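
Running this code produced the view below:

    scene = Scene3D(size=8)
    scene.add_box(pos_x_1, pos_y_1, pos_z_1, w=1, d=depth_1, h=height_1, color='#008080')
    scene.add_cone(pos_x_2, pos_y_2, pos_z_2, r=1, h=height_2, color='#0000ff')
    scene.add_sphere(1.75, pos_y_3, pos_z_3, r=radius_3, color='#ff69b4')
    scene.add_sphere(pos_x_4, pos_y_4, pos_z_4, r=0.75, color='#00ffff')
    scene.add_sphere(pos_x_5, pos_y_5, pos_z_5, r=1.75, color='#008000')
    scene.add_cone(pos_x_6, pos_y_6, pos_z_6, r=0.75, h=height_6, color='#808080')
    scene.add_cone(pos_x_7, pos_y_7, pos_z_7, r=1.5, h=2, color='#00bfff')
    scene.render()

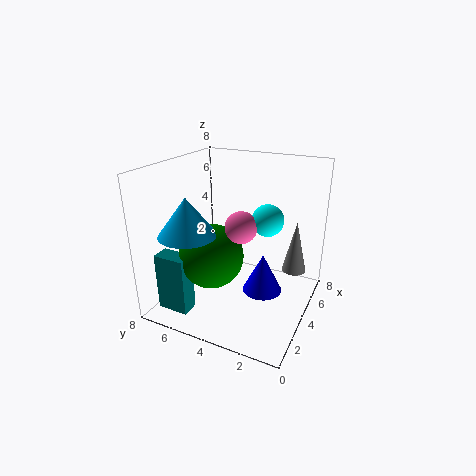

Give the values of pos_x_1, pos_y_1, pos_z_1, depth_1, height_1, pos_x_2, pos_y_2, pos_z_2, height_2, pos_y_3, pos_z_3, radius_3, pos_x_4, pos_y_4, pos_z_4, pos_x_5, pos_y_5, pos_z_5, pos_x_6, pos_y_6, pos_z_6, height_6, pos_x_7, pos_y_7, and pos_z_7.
pos_x_1 = 1; pos_y_1 = 5.75; pos_z_1 = 0.25; depth_1 = 1.75; height_1 = 3.25; pos_x_2 = 2.75; pos_y_2 = 2; pos_z_2 = 2; height_2 = 2; pos_y_3 = 2.75; pos_z_3 = 5.75; radius_3 = 0.75; pos_x_4 = 2.5; pos_y_4 = 1.75; pos_z_4 = 6; pos_x_5 = 2.75; pos_y_5 = 5; pos_z_5 = 3.25; pos_x_6 = 7; pos_y_6 = 1.5; pos_z_6 = 1; height_6 = 3.25; pos_x_7 = 1.75; pos_y_7 = 5.75; pos_z_7 = 4.75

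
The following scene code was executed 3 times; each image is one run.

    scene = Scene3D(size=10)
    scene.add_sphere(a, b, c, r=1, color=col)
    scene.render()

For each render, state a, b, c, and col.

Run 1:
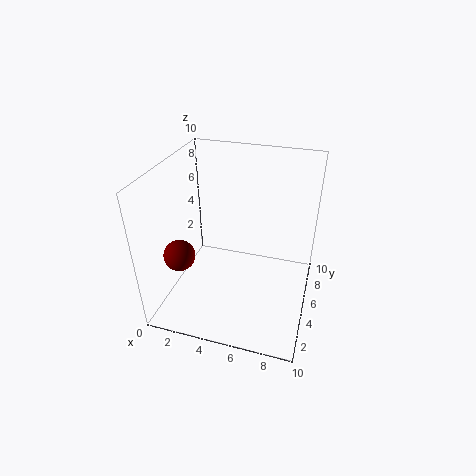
a = 2, b = 2, c = 5, col = 'maroon'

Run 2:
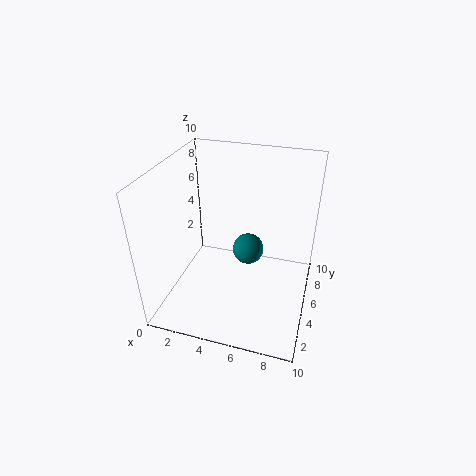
a = 6, b = 4, c = 5, col = 'teal'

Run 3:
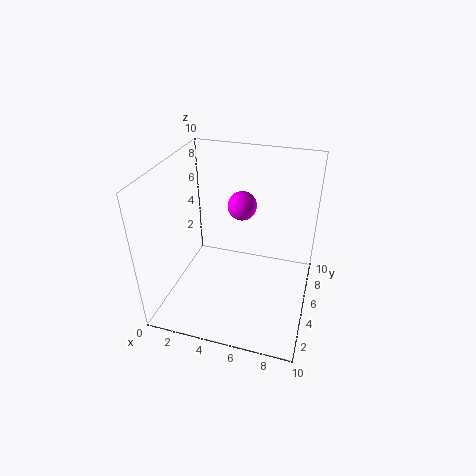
a = 5, b = 6, c = 7, col = 'magenta'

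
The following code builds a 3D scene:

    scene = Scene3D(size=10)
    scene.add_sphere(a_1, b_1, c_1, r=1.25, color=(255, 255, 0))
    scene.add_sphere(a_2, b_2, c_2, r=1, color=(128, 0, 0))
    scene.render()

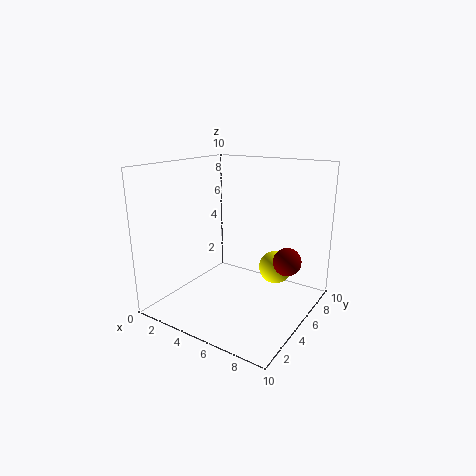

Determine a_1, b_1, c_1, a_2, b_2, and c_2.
a_1 = 6.5; b_1 = 8; c_1 = 2; a_2 = 8; b_2 = 6.75; c_2 = 3.25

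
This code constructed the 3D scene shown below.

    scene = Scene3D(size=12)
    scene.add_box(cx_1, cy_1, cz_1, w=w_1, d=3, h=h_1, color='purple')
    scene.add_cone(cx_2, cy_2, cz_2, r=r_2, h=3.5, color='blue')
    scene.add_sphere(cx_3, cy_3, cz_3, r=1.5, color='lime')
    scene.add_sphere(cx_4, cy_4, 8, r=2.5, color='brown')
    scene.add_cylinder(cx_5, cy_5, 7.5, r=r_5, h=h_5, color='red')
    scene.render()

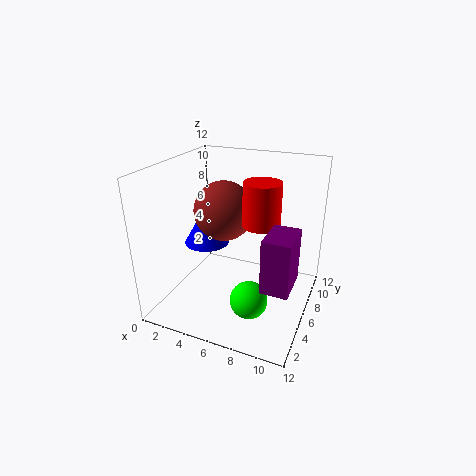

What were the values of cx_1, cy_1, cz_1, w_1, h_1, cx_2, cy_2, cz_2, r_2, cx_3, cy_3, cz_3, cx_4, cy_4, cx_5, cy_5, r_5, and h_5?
cx_1 = 9.5, cy_1 = 1.5, cz_1 = 4.5, w_1 = 2, h_1 = 4, cx_2 = 2.5, cy_2 = 7, cz_2 = 4.5, r_2 = 2, cx_3 = 8, cy_3 = 3.5, cz_3 = 2, cx_4 = 4.5, cy_4 = 6.5, cx_5 = 8, cy_5 = 6, r_5 = 1.5, h_5 = 3.5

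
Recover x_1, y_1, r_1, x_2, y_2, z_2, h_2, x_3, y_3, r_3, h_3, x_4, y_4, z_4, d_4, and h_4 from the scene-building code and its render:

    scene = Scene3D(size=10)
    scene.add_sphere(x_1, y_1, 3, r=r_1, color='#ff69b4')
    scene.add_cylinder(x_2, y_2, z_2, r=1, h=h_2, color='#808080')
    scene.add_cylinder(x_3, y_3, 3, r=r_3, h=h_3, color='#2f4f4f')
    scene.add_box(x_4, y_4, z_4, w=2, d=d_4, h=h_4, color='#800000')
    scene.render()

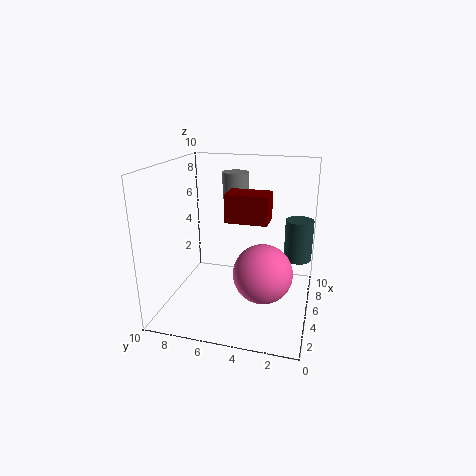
x_1 = 4, y_1 = 3, r_1 = 2, x_2 = 8, y_2 = 6, z_2 = 7, h_2 = 2, x_3 = 7, y_3 = 1, r_3 = 1, h_3 = 3, x_4 = 5, y_4 = 3, z_4 = 6, d_4 = 3, h_4 = 2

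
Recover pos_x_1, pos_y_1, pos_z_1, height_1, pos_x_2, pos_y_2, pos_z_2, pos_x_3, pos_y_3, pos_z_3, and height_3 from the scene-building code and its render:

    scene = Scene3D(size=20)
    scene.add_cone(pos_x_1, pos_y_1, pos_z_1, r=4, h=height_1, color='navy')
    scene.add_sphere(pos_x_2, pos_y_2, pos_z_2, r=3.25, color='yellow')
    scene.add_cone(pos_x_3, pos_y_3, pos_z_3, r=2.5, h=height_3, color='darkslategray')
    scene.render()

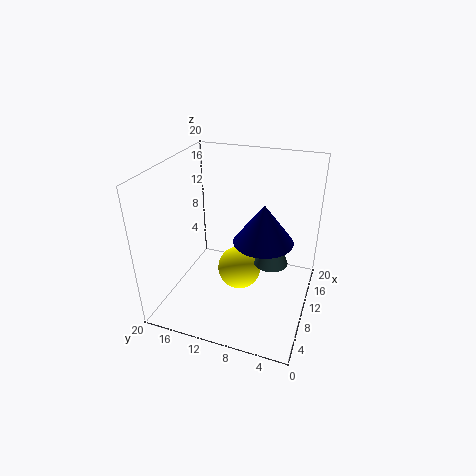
pos_x_1 = 9.5
pos_y_1 = 6.25
pos_z_1 = 10.5
height_1 = 5.25
pos_x_2 = 12
pos_y_2 = 10.5
pos_z_2 = 3.5
pos_x_3 = 12.5
pos_y_3 = 5.75
pos_z_3 = 5.25
height_3 = 6.5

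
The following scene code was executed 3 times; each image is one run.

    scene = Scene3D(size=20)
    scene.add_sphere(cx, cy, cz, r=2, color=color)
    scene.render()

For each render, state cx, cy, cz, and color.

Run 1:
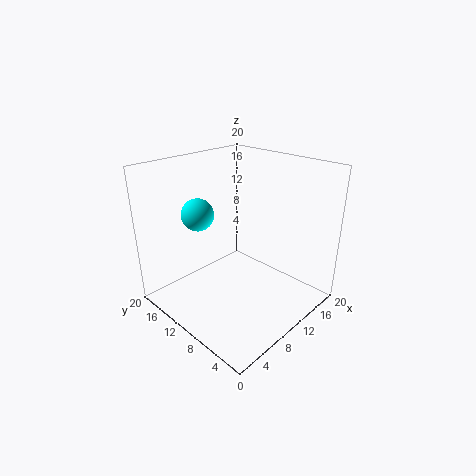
cx = 4; cy = 11; cz = 15; color = 'cyan'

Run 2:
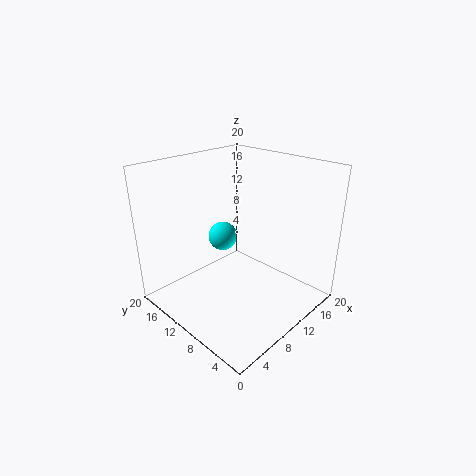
cx = 9; cy = 12; cz = 10; color = 'cyan'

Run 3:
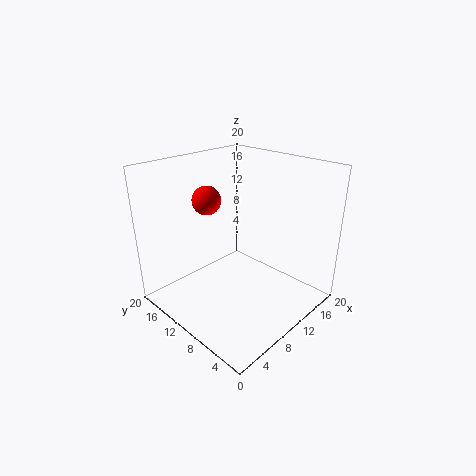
cx = 8; cy = 14; cz = 15; color = 'red'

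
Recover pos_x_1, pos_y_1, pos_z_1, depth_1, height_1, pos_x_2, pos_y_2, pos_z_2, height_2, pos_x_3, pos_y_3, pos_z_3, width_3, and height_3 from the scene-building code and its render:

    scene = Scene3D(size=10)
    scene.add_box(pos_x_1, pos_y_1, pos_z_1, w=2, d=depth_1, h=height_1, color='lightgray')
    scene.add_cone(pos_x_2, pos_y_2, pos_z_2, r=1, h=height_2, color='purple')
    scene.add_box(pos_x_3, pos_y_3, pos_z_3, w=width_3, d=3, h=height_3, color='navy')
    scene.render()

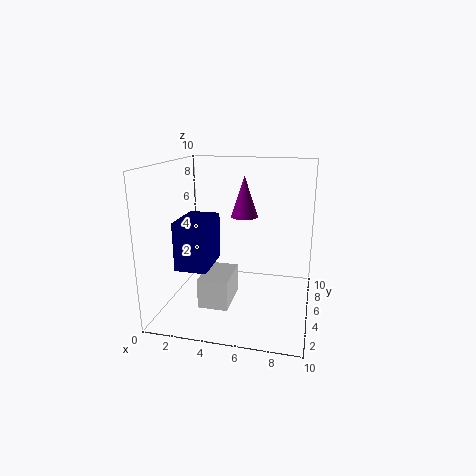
pos_x_1 = 3; pos_y_1 = 2; pos_z_1 = 1; depth_1 = 3; height_1 = 2; pos_x_2 = 5; pos_y_2 = 7; pos_z_2 = 6; height_2 = 3; pos_x_3 = 2; pos_y_3 = 1; pos_z_3 = 4; width_3 = 2; height_3 = 3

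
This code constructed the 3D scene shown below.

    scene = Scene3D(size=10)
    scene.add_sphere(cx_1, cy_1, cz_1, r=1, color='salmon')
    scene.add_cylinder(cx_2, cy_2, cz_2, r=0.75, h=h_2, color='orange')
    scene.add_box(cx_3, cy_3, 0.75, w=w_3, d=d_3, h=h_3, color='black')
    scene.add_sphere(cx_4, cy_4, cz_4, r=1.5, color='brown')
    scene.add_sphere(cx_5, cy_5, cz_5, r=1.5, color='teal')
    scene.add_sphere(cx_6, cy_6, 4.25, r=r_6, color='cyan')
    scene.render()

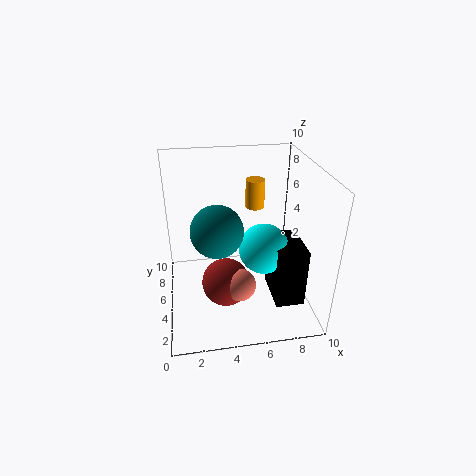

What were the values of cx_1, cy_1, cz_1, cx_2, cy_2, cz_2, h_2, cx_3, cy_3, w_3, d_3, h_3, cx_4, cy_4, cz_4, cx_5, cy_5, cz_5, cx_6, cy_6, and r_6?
cx_1 = 4.5
cy_1 = 1.5
cz_1 = 3.75
cx_2 = 7
cy_2 = 8.75
cz_2 = 5.5
h_2 = 2.25
cx_3 = 7.25
cy_3 = 2.25
w_3 = 2
d_3 = 3.25
h_3 = 4.25
cx_4 = 3.75
cy_4 = 2.25
cz_4 = 3.5
cx_5 = 3.25
cy_5 = 1.75
cz_5 = 7.5
cx_6 = 6.75
cy_6 = 4.5
r_6 = 1.75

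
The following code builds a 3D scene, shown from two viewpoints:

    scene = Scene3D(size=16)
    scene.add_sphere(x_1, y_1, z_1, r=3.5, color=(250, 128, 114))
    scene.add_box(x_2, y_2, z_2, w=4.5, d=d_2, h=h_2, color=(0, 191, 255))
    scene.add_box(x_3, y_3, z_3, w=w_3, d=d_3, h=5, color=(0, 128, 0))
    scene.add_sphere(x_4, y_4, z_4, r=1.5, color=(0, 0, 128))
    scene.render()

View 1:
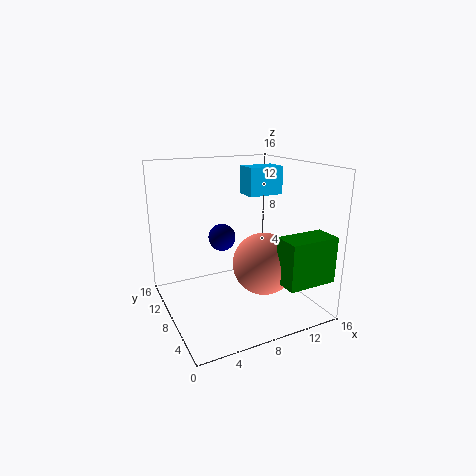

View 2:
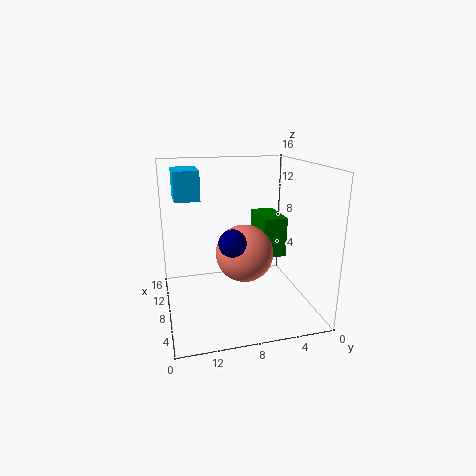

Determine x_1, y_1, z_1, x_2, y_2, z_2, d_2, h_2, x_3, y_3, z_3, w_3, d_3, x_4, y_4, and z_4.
x_1 = 10.5; y_1 = 6.5; z_1 = 5; x_2 = 11.5; y_2 = 11.5; z_2 = 11.5; d_2 = 3; h_2 = 3.5; x_3 = 10.5; y_3 = 1; z_3 = 4; w_3 = 5.5; d_3 = 3; x_4 = 6.5; y_4 = 9; z_4 = 8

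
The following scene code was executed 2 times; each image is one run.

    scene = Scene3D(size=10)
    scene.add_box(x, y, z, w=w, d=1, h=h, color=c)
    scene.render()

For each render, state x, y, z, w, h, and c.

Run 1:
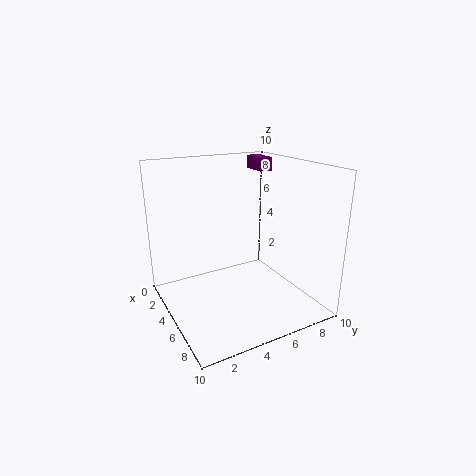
x = 1, y = 8, z = 9, w = 2, h = 1, c = 'purple'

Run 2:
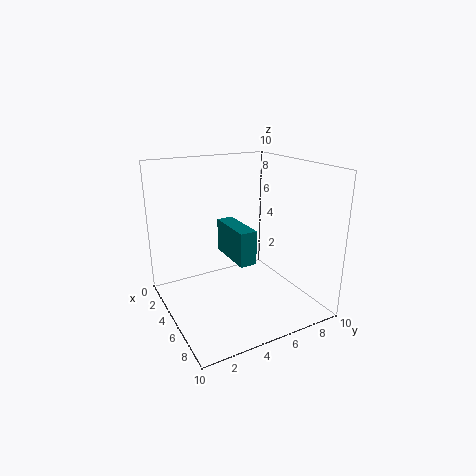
x = 6, y = 3, z = 5, w = 3, h = 2, c = 'teal'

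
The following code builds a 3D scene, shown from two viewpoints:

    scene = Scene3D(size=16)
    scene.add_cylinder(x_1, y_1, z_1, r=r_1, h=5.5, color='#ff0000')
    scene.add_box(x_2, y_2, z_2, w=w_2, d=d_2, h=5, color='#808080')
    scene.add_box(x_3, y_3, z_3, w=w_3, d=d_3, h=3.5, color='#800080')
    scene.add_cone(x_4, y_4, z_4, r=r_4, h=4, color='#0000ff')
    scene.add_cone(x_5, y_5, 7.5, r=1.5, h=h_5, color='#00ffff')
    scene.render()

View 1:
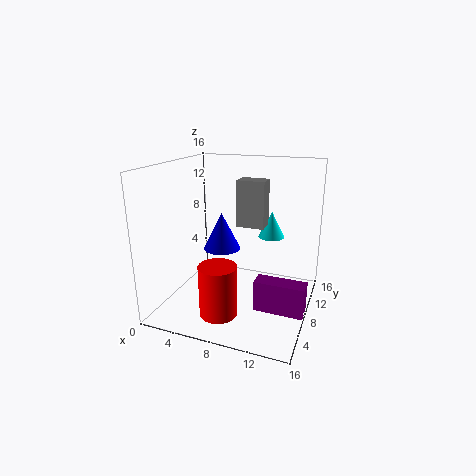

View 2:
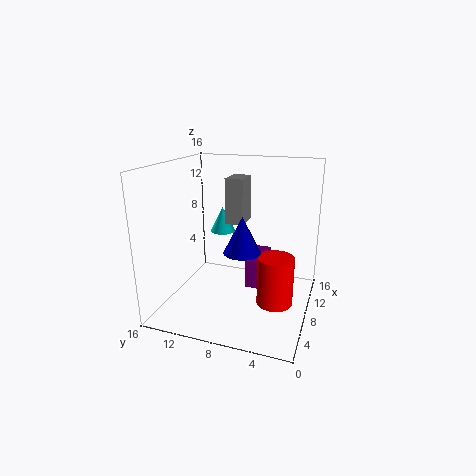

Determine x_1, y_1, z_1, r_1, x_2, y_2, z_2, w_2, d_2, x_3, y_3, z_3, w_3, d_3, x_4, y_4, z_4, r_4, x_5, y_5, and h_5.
x_1 = 7.5, y_1 = 3.5, z_1 = 1, r_1 = 2, x_2 = 8, y_2 = 7.5, z_2 = 9.5, w_2 = 3, d_2 = 2, x_3 = 10.5, y_3 = 6, z_3 = 0.5, w_3 = 5.5, d_3 = 2, x_4 = 6.5, y_4 = 7, z_4 = 7, r_4 = 2, x_5 = 11, y_5 = 11, h_5 = 3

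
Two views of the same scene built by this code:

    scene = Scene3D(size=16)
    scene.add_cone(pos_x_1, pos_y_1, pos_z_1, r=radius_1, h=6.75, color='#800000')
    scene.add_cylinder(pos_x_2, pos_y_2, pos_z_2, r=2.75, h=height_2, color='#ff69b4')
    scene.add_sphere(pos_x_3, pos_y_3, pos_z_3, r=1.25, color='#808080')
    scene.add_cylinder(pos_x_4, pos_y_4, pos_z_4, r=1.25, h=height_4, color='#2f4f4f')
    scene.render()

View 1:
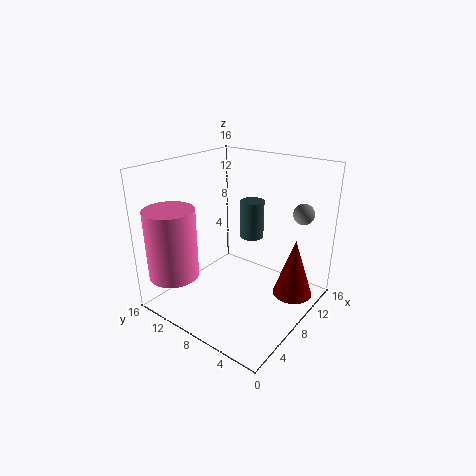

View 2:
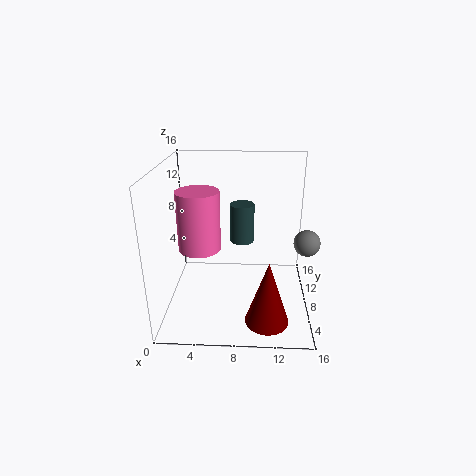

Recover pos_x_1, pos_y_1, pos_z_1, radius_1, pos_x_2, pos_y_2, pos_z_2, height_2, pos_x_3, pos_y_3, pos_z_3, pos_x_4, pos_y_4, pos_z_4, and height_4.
pos_x_1 = 11.25; pos_y_1 = 2.5; pos_z_1 = 1.25; radius_1 = 2.25; pos_x_2 = 2.75; pos_y_2 = 13; pos_z_2 = 4; height_2 = 7.75; pos_x_3 = 14.75; pos_y_3 = 3.5; pos_z_3 = 9.75; pos_x_4 = 8.5; pos_y_4 = 6.5; pos_z_4 = 8.5; height_4 = 4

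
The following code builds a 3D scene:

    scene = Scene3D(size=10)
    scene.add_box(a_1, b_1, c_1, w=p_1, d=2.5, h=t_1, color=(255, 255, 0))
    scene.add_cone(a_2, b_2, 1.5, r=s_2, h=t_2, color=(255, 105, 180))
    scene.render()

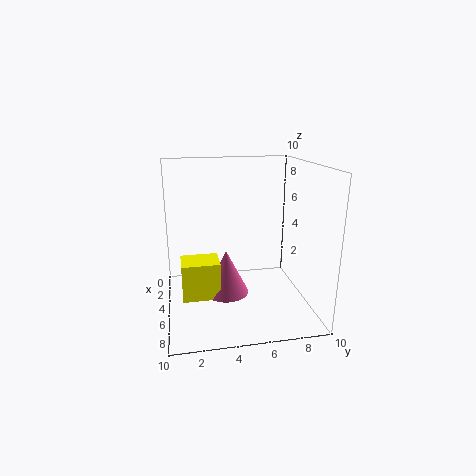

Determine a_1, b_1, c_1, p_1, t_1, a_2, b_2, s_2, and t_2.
a_1 = 5; b_1 = 1; c_1 = 1.5; p_1 = 2; t_1 = 2.5; a_2 = 6; b_2 = 4; s_2 = 1.5; t_2 = 3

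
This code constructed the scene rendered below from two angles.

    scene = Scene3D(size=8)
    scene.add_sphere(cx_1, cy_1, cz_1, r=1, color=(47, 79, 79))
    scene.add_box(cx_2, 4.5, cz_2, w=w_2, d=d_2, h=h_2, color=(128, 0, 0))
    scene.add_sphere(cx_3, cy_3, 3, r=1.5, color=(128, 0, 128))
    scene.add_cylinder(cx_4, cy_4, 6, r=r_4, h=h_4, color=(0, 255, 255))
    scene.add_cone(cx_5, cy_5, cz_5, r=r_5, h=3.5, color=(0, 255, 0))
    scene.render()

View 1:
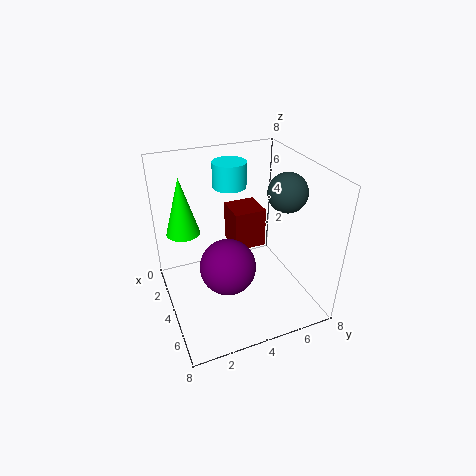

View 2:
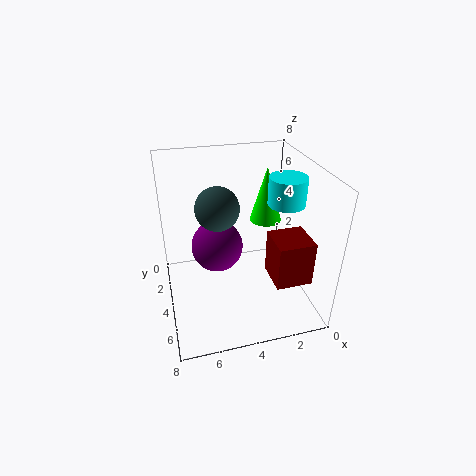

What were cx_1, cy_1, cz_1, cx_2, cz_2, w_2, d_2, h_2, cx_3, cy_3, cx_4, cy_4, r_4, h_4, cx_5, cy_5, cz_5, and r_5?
cx_1 = 5.5, cy_1 = 6, cz_1 = 7, cx_2 = 0.5, cz_2 = 2, w_2 = 2, d_2 = 2, h_2 = 2.5, cx_3 = 5, cy_3 = 3, cx_4 = 1.5, cy_4 = 4.5, r_4 = 1, h_4 = 1.5, cx_5 = 1.5, cy_5 = 1.5, cz_5 = 3.5, r_5 = 1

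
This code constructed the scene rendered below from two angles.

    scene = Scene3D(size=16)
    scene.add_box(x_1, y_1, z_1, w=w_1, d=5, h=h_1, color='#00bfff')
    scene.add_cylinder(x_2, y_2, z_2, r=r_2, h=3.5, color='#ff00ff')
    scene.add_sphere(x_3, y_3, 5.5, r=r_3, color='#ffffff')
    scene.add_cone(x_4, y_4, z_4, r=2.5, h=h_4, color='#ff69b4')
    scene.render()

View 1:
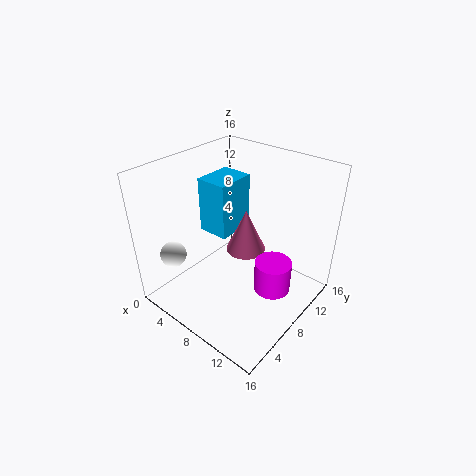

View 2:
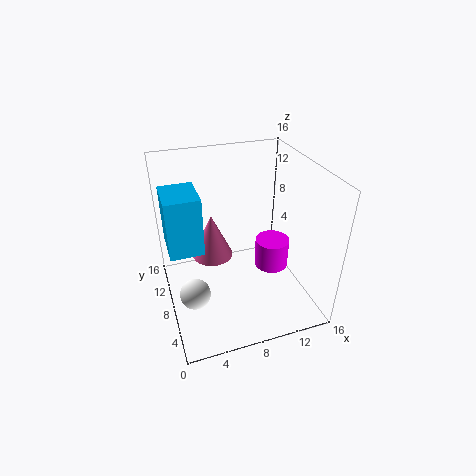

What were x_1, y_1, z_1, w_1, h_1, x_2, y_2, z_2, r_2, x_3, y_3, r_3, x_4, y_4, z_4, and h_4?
x_1 = 0.5
y_1 = 9.5
z_1 = 5.5
w_1 = 4
h_1 = 7
x_2 = 12.5
y_2 = 8.5
z_2 = 3
r_2 = 2
x_3 = 2
y_3 = 3.5
r_3 = 1.5
x_4 = 6
y_4 = 12
z_4 = 3.5
h_4 = 5.5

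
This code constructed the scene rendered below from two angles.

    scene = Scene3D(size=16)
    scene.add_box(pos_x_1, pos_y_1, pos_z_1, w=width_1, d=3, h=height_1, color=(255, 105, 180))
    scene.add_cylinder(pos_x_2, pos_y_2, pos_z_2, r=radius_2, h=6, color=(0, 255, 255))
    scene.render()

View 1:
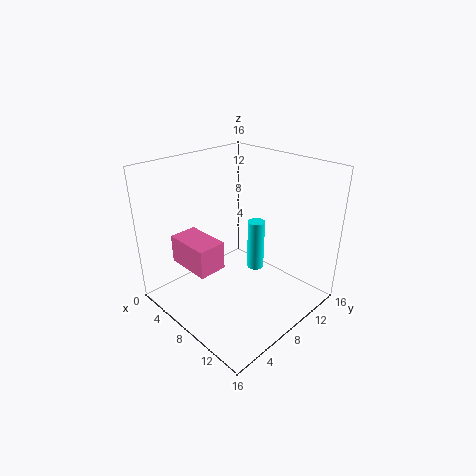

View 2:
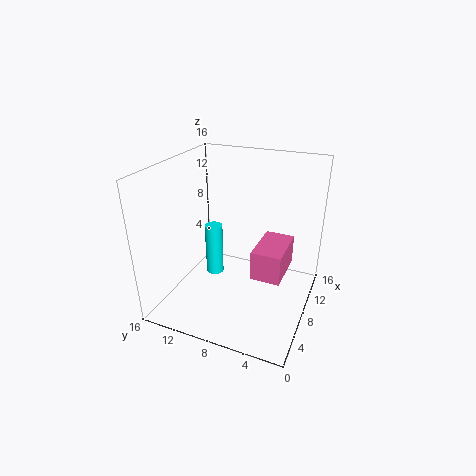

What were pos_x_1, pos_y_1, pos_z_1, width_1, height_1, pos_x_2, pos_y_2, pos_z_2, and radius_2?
pos_x_1 = 4; pos_y_1 = 2; pos_z_1 = 6; width_1 = 5; height_1 = 3; pos_x_2 = 8; pos_y_2 = 11; pos_z_2 = 3; radius_2 = 1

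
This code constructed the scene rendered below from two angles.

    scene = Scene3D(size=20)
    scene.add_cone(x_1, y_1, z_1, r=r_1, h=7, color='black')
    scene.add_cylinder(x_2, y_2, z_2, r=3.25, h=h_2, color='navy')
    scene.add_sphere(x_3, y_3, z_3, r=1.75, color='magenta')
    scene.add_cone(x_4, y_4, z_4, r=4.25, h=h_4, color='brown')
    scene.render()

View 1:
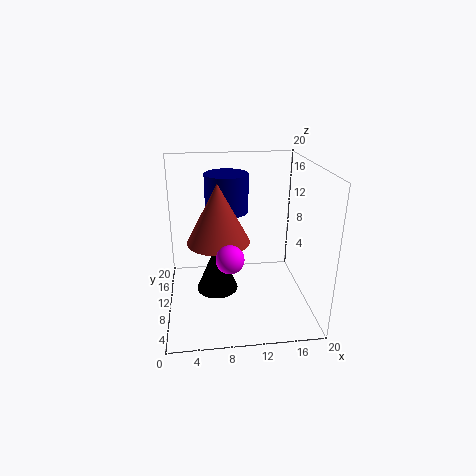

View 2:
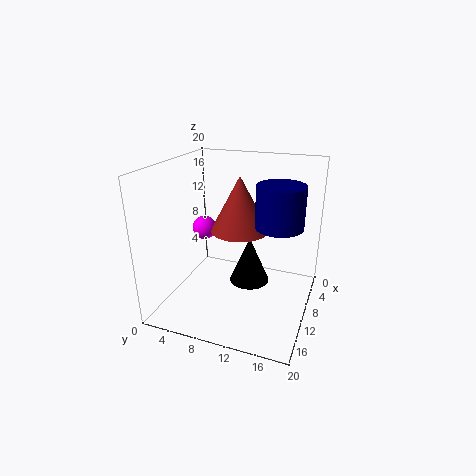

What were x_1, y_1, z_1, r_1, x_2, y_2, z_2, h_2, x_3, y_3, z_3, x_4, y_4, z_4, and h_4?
x_1 = 7, y_1 = 10.75, z_1 = 1.75, r_1 = 3, x_2 = 9, y_2 = 15.5, z_2 = 12, h_2 = 5.75, x_3 = 8.25, y_3 = 4, z_3 = 10, x_4 = 7.25, y_4 = 9.25, z_4 = 10, h_4 = 8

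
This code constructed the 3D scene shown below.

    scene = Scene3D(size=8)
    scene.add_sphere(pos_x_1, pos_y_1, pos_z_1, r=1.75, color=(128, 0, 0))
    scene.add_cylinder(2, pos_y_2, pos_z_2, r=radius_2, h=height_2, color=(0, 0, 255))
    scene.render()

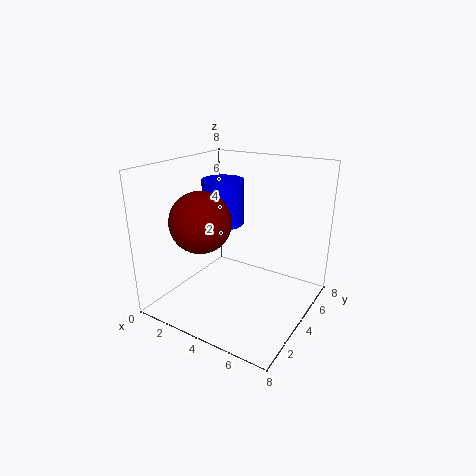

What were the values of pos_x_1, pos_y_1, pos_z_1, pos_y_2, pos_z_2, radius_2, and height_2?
pos_x_1 = 2
pos_y_1 = 3.25
pos_z_1 = 4.75
pos_y_2 = 5.5
pos_z_2 = 4
radius_2 = 1.25
height_2 = 2.75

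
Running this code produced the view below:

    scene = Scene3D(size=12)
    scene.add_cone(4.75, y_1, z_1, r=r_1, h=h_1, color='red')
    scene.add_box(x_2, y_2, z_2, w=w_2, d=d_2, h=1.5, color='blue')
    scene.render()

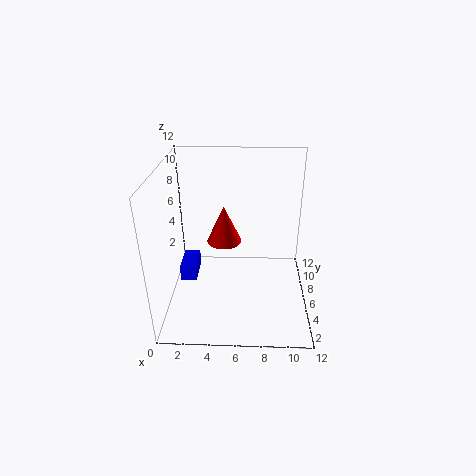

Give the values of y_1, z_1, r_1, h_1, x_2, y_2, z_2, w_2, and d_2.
y_1 = 7.25; z_1 = 5; r_1 = 1.5; h_1 = 3.25; x_2 = 0.5; y_2 = 7.25; z_2 = 0.5; w_2 = 1.5; d_2 = 3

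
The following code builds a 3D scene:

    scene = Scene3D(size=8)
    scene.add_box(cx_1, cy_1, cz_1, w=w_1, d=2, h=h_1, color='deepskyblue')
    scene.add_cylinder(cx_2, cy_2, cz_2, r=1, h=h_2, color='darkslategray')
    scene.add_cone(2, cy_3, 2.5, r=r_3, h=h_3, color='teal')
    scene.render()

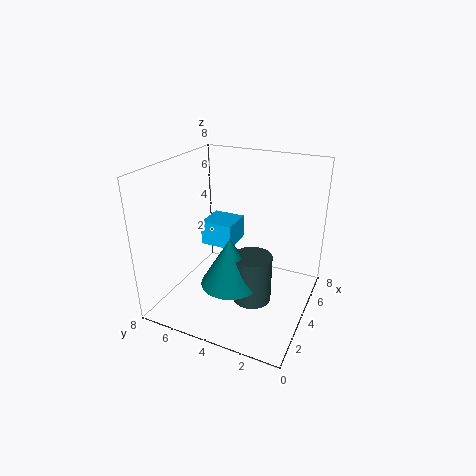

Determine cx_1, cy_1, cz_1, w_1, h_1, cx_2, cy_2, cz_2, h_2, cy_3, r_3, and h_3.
cx_1 = 5; cy_1 = 5; cz_1 = 2.5; w_1 = 2; h_1 = 1.5; cx_2 = 2.5; cy_2 = 2.5; cz_2 = 1.5; h_2 = 2.5; cy_3 = 3.5; r_3 = 1.5; h_3 = 2.5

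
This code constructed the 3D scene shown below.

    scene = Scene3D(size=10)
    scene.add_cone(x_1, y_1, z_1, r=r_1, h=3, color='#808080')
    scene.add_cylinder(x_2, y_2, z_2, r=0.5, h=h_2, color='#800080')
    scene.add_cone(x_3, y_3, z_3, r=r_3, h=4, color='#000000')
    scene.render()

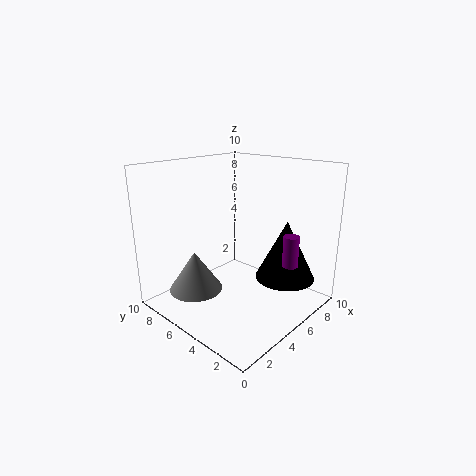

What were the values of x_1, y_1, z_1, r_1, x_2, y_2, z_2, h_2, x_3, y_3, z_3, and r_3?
x_1 = 3.5; y_1 = 8; z_1 = 0.5; r_1 = 2; x_2 = 5.5; y_2 = 1; z_2 = 4; h_2 = 2; x_3 = 6.5; y_3 = 2; z_3 = 2.5; r_3 = 2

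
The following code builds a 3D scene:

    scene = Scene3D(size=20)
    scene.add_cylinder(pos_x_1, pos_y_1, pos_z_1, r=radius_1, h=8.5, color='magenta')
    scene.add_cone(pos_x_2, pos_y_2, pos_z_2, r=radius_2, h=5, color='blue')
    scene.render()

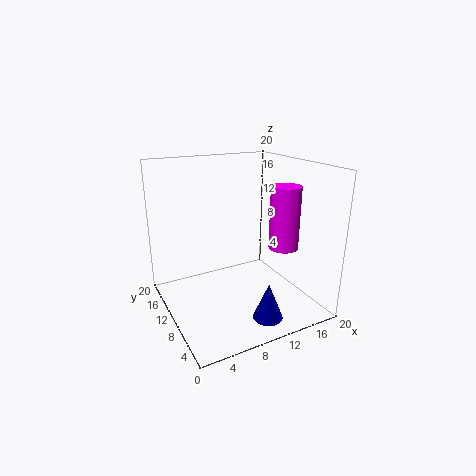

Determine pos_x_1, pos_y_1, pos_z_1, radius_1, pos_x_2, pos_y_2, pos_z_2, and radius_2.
pos_x_1 = 15
pos_y_1 = 6.25
pos_z_1 = 9
radius_1 = 2
pos_x_2 = 11.25
pos_y_2 = 3.75
pos_z_2 = 0.5
radius_2 = 2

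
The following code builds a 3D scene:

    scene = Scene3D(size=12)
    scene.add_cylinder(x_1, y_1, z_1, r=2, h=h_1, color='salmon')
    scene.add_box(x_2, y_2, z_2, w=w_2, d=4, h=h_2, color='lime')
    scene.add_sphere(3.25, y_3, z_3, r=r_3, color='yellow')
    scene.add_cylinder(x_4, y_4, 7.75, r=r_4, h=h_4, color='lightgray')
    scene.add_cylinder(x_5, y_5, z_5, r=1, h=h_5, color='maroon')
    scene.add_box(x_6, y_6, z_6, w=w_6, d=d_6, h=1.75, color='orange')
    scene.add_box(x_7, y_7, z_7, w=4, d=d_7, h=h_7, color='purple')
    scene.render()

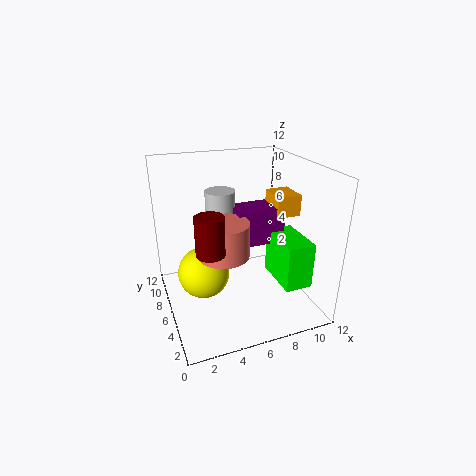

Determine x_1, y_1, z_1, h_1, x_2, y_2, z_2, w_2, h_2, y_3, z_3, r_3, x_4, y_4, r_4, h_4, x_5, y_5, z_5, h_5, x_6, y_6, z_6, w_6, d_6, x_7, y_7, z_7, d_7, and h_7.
x_1 = 4.25
y_1 = 4.5
z_1 = 5.5
h_1 = 2.75
x_2 = 8.5
y_2 = 1.75
z_2 = 2.75
w_2 = 2.25
h_2 = 3.75
y_3 = 7.25
z_3 = 2.5
r_3 = 2.25
x_4 = 5
y_4 = 7.5
r_4 = 1.25
h_4 = 2
x_5 = 2.5
y_5 = 2
z_5 = 7.25
h_5 = 2.75
x_6 = 9
y_6 = 4.75
z_6 = 7.75
w_6 = 2
d_6 = 2.5
x_7 = 5.75
y_7 = 5
z_7 = 5.5
d_7 = 2.5
h_7 = 3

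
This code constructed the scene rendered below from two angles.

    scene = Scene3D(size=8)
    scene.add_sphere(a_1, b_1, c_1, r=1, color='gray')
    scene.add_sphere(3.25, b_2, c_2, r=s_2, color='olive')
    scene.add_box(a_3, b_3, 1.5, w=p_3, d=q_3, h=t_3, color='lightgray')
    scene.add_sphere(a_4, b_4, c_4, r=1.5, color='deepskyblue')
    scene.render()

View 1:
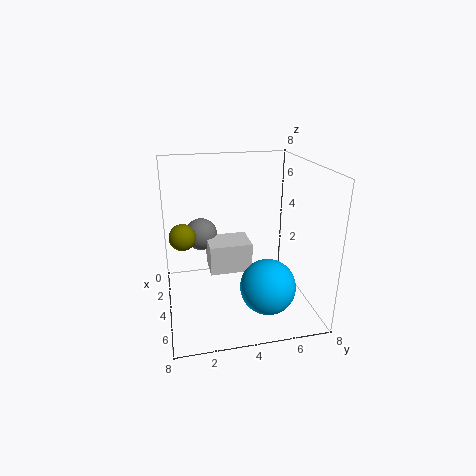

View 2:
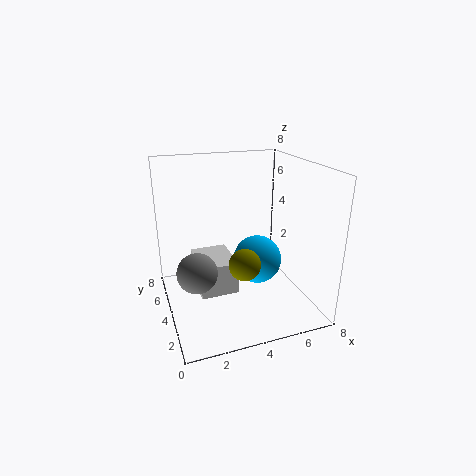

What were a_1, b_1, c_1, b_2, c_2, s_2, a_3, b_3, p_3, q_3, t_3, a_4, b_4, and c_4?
a_1 = 1.25; b_1 = 2.25; c_1 = 3.25; b_2 = 1; c_2 = 4; s_2 = 0.75; a_3 = 1.5; b_3 = 2.5; p_3 = 2; q_3 = 2.5; t_3 = 1.75; a_4 = 5.75; b_4 = 5.25; c_4 = 1.75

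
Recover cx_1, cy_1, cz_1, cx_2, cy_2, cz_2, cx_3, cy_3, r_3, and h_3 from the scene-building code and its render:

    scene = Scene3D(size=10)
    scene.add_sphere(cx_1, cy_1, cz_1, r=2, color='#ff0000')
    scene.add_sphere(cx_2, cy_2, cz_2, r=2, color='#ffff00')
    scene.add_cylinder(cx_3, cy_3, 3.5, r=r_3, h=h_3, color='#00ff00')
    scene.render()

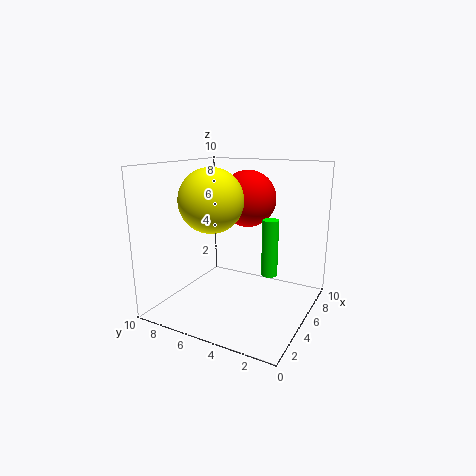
cx_1 = 6.5, cy_1 = 5, cz_1 = 7.5, cx_2 = 2.5, cy_2 = 5.5, cz_2 = 8, cx_3 = 3.5, cy_3 = 2, r_3 = 0.5, h_3 = 3.5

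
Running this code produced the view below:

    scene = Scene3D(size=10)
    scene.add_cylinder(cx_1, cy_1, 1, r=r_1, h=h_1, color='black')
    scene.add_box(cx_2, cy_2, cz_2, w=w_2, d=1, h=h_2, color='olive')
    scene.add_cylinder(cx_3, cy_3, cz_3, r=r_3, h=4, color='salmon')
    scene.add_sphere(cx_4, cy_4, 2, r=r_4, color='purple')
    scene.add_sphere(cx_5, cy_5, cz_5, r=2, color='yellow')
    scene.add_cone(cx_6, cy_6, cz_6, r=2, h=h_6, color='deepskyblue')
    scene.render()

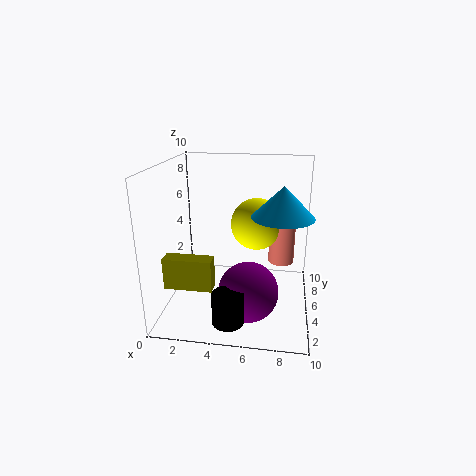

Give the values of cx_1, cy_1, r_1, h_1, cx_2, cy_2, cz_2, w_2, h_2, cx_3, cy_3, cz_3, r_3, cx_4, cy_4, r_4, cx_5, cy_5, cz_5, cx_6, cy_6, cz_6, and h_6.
cx_1 = 5, cy_1 = 1, r_1 = 1, h_1 = 2, cx_2 = 1, cy_2 = 1, cz_2 = 3, w_2 = 3, h_2 = 2, cx_3 = 8, cy_3 = 8, cz_3 = 2, r_3 = 1, cx_4 = 6, cy_4 = 3, r_4 = 2, cx_5 = 6, cy_5 = 8, cz_5 = 5, cx_6 = 8, cy_6 = 4, cz_6 = 7, h_6 = 2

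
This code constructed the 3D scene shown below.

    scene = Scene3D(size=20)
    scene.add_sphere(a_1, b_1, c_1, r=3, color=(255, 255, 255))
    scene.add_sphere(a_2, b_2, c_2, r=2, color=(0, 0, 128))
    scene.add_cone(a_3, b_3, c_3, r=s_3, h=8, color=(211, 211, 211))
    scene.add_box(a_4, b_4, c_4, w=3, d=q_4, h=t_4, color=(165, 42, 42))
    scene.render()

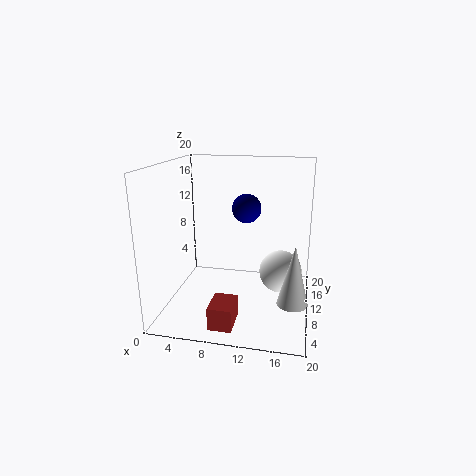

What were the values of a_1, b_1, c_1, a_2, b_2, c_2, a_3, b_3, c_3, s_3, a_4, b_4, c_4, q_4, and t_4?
a_1 = 16
b_1 = 11
c_1 = 5
a_2 = 11
b_2 = 11
c_2 = 14
a_3 = 18
b_3 = 6
c_3 = 3
s_3 = 2
a_4 = 8
b_4 = 1
c_4 = 1
q_4 = 4
t_4 = 3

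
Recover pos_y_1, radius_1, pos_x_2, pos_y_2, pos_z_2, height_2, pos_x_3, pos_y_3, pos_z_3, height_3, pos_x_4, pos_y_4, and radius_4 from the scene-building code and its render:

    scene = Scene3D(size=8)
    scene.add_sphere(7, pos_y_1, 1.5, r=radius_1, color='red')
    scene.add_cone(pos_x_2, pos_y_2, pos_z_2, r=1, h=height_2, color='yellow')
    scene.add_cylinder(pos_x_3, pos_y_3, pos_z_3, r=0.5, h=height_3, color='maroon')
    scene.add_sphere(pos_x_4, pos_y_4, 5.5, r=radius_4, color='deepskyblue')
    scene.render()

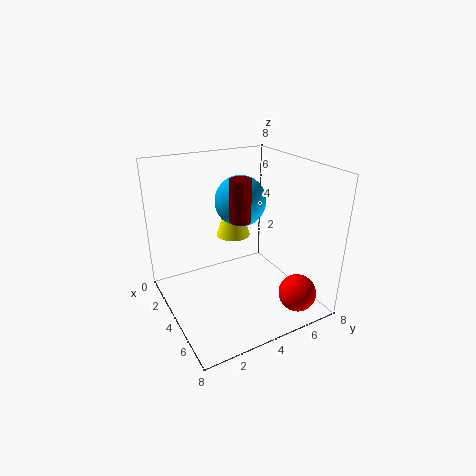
pos_y_1 = 6
radius_1 = 1
pos_x_2 = 2.5
pos_y_2 = 4.5
pos_z_2 = 3.5
height_2 = 3
pos_x_3 = 6
pos_y_3 = 3
pos_z_3 = 6
height_3 = 2
pos_x_4 = 2.5
pos_y_4 = 5
radius_4 = 1.5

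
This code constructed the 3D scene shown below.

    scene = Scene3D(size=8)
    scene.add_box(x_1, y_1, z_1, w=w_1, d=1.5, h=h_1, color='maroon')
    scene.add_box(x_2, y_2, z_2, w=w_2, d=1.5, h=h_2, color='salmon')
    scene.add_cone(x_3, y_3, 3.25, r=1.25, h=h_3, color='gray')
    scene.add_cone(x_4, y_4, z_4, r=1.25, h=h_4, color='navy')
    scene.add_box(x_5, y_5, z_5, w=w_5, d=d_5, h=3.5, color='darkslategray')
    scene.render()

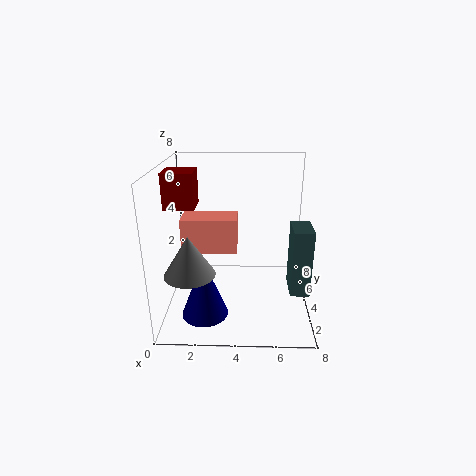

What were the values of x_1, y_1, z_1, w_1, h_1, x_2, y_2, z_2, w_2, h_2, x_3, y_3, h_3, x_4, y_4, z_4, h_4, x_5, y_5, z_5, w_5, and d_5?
x_1 = 0.5, y_1 = 2, z_1 = 6.25, w_1 = 1.5, h_1 = 1.75, x_2 = 1.25, y_2 = 2, z_2 = 4, w_2 = 2.75, h_2 = 1.75, x_3 = 1.75, y_3 = 1.25, h_3 = 2, x_4 = 2.25, y_4 = 2.25, z_4 = 0.25, h_4 = 3.25, x_5 = 6.75, y_5 = 1.75, z_5 = 1.75, w_5 = 1, d_5 = 1.75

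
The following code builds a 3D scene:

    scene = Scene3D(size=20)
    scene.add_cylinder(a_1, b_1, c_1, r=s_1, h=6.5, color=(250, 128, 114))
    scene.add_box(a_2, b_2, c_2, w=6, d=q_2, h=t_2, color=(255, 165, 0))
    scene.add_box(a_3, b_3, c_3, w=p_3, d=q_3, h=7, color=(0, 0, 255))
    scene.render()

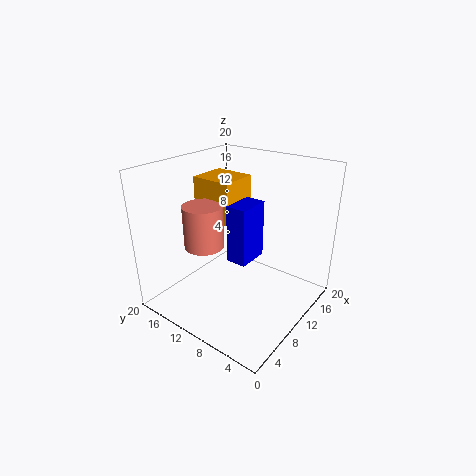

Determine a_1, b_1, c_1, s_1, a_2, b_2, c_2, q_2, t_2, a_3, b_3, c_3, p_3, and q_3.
a_1 = 9.5
b_1 = 16
c_1 = 7
s_1 = 3
a_2 = 12
b_2 = 13.5
c_2 = 10
q_2 = 6.5
t_2 = 6.5
a_3 = 4.5
b_3 = 5
c_3 = 10
p_3 = 4
q_3 = 2.5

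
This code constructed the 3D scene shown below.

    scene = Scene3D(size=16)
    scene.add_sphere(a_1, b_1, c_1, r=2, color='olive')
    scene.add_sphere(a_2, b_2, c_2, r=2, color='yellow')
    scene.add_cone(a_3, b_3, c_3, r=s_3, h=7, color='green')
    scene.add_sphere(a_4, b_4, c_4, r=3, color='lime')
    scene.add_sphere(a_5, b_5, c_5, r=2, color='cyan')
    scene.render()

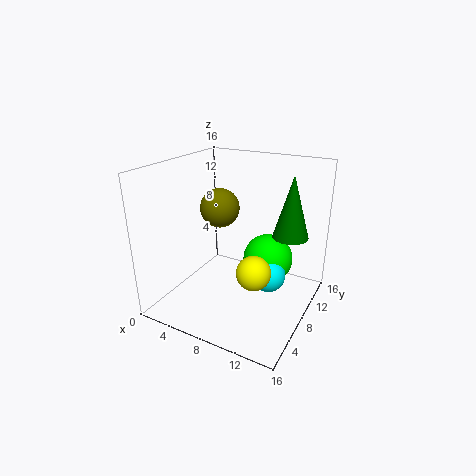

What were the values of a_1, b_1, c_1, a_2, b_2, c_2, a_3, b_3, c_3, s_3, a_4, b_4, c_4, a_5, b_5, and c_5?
a_1 = 7; b_1 = 6; c_1 = 12; a_2 = 10; b_2 = 8; c_2 = 4; a_3 = 13; b_3 = 11; c_3 = 8; s_3 = 2; a_4 = 10; b_4 = 12; c_4 = 4; a_5 = 11; b_5 = 10; c_5 = 3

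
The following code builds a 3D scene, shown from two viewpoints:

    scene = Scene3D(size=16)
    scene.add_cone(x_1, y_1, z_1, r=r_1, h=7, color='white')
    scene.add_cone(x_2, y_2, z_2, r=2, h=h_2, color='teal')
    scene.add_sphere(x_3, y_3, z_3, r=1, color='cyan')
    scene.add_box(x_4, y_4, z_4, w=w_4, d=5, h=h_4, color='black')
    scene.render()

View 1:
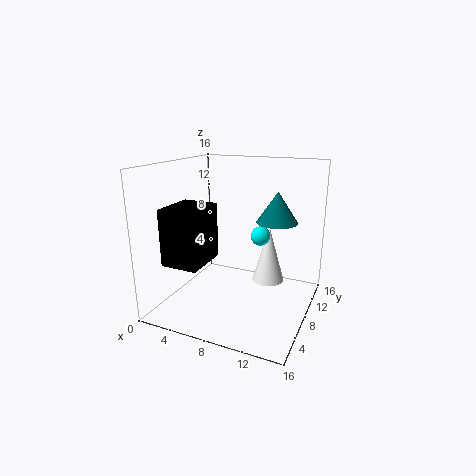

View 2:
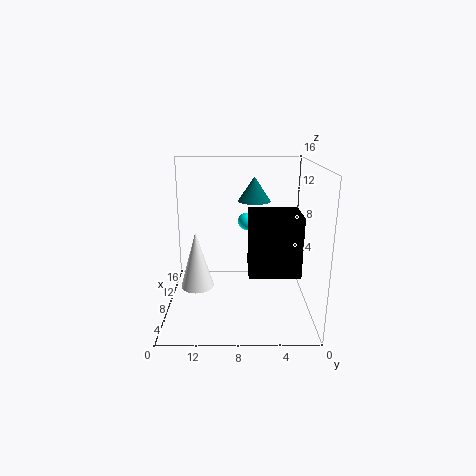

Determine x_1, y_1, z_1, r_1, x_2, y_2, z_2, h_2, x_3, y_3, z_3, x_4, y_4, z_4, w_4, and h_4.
x_1 = 10, y_1 = 13, z_1 = 1, r_1 = 2, x_2 = 13, y_2 = 6, z_2 = 11, h_2 = 3, x_3 = 11, y_3 = 7, z_3 = 9, x_4 = 2, y_4 = 2, z_4 = 6, w_4 = 4, h_4 = 6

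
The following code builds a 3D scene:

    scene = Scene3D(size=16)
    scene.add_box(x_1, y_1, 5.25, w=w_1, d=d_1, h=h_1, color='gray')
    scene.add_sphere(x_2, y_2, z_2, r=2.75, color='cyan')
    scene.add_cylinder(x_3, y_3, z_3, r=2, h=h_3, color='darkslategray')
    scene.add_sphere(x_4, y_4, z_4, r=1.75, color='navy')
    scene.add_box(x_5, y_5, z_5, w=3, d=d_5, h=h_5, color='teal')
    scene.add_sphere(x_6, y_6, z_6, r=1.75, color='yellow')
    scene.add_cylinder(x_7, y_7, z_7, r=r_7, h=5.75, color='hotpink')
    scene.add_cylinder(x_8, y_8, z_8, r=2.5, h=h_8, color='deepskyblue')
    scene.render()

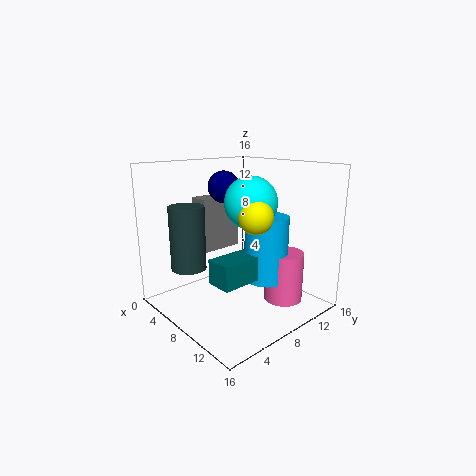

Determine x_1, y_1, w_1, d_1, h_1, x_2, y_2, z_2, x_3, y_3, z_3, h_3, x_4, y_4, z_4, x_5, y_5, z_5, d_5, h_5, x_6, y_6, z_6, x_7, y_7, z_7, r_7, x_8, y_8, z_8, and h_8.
x_1 = 1, y_1 = 6.75, w_1 = 2.5, d_1 = 5.25, h_1 = 6.5, x_2 = 10, y_2 = 8, z_2 = 12.25, x_3 = 4, y_3 = 4, z_3 = 4.25, h_3 = 7.25, x_4 = 6.25, y_4 = 7.5, z_4 = 13.5, x_5 = 7.5, y_5 = 4.25, z_5 = 3.5, d_5 = 5, h_5 = 2.75, x_6 = 11.75, y_6 = 7, z_6 = 11.25, x_7 = 11, y_7 = 12.5, z_7 = 0.25, r_7 = 2.25, x_8 = 9.5, y_8 = 11, z_8 = 2.75, h_8 = 7.5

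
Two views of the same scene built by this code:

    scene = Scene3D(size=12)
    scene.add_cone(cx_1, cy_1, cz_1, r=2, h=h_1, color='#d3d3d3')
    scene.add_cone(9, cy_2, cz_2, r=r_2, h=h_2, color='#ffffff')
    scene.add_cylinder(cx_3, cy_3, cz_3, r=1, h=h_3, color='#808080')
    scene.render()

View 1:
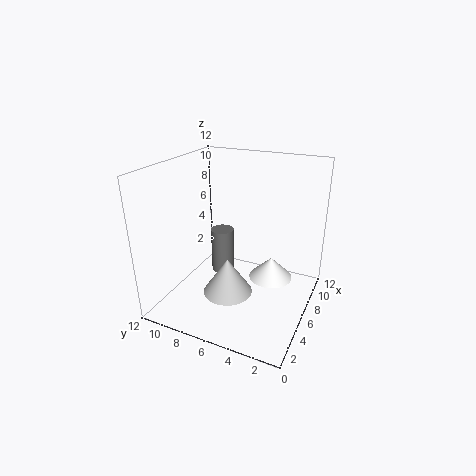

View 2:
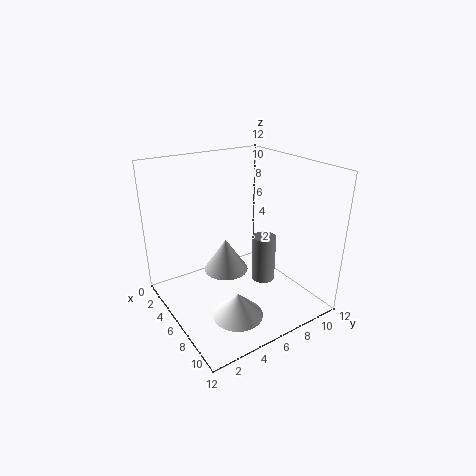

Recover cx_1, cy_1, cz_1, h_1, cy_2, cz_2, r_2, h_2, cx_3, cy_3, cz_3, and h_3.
cx_1 = 4; cy_1 = 6; cz_1 = 2; h_1 = 3; cy_2 = 4; cz_2 = 1; r_2 = 2; h_2 = 2; cx_3 = 7; cy_3 = 8; cz_3 = 2; h_3 = 4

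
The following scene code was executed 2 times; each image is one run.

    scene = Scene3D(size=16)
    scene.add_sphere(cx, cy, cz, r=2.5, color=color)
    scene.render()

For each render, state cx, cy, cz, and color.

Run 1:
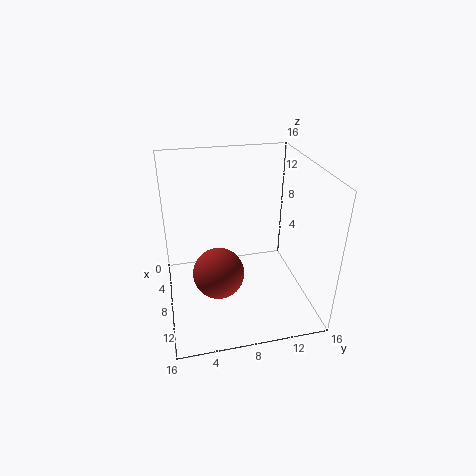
cx = 12.5, cy = 5, cz = 7, color = 'brown'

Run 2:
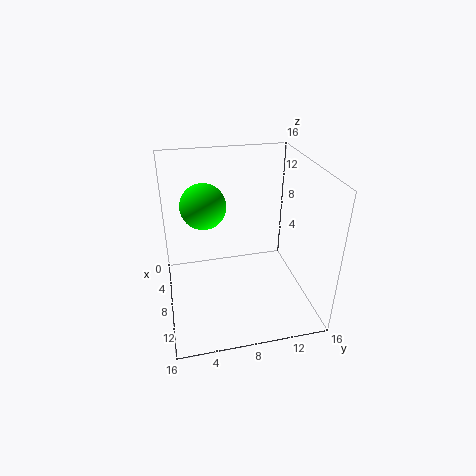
cx = 6.5, cy = 4.5, cz = 11.5, color = 'lime'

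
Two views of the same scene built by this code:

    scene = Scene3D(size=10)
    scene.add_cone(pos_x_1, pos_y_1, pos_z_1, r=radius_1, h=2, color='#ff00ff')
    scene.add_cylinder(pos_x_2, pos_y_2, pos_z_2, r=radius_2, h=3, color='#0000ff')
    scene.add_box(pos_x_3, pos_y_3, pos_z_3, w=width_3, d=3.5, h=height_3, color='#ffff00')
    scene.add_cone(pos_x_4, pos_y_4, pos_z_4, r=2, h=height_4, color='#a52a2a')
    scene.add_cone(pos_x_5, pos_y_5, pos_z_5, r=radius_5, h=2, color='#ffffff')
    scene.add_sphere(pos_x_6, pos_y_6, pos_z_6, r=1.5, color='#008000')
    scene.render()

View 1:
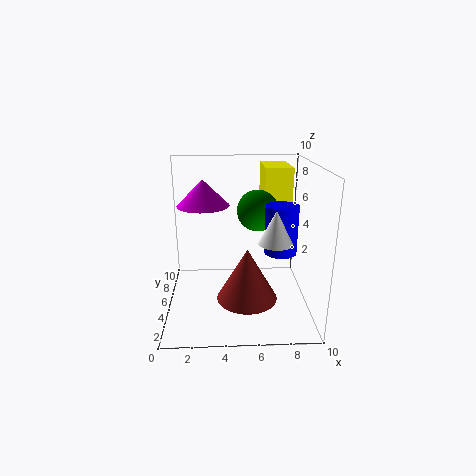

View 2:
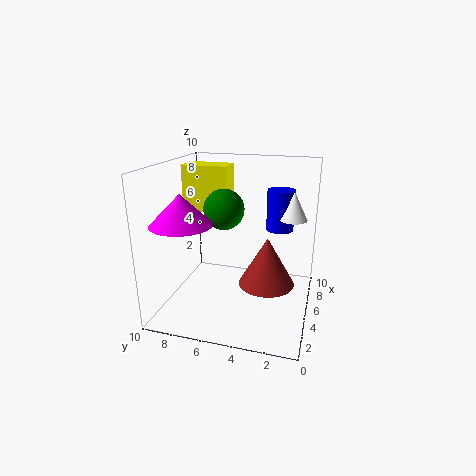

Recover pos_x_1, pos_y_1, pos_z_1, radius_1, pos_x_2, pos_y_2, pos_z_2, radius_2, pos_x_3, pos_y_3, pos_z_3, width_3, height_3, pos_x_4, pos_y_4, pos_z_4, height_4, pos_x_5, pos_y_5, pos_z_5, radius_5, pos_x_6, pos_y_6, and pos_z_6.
pos_x_1 = 2.5; pos_y_1 = 8; pos_z_1 = 6.5; radius_1 = 2; pos_x_2 = 7.5; pos_y_2 = 2.5; pos_z_2 = 5; radius_2 = 1; pos_x_3 = 7; pos_y_3 = 6.5; pos_z_3 = 6; width_3 = 2; height_3 = 3.5; pos_x_4 = 5.5; pos_y_4 = 3; pos_z_4 = 1.5; height_4 = 3.5; pos_x_5 = 7; pos_y_5 = 1.5; pos_z_5 = 6; radius_5 = 1; pos_x_6 = 6.5; pos_y_6 = 6.5; pos_z_6 = 6.5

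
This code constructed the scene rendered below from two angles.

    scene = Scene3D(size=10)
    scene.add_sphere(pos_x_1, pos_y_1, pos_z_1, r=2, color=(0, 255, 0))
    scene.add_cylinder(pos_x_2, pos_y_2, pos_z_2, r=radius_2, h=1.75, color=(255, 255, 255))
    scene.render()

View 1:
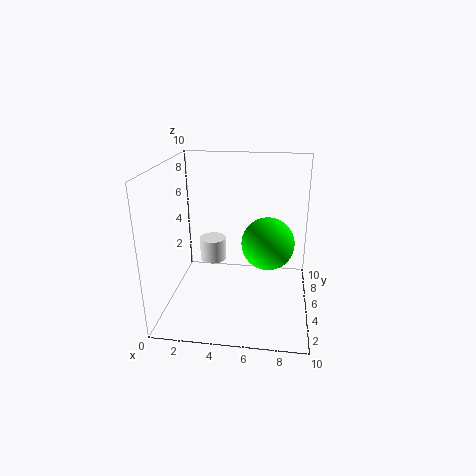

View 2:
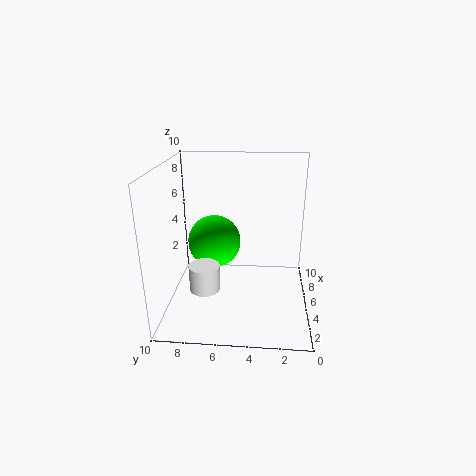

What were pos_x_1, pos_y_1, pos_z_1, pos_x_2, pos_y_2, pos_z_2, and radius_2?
pos_x_1 = 7; pos_y_1 = 7; pos_z_1 = 3.75; pos_x_2 = 2.75; pos_y_2 = 7; pos_z_2 = 2.25; radius_2 = 1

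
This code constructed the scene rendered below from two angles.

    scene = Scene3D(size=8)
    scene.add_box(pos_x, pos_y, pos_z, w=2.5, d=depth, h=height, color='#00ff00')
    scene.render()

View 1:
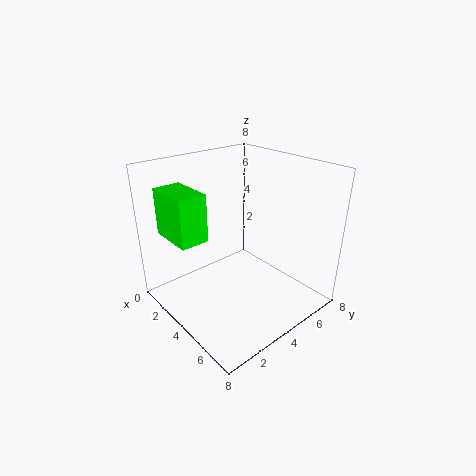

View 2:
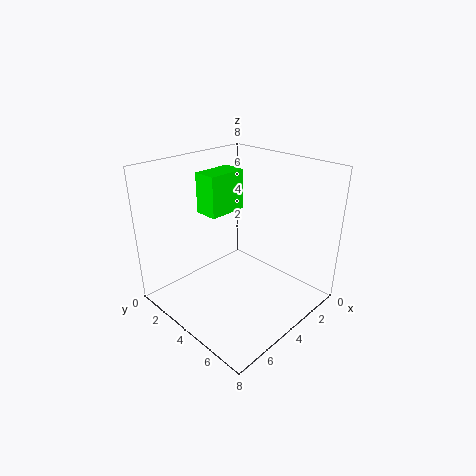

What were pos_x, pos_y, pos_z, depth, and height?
pos_x = 1.5
pos_y = 0.5
pos_z = 4.5
depth = 1.5
height = 2.5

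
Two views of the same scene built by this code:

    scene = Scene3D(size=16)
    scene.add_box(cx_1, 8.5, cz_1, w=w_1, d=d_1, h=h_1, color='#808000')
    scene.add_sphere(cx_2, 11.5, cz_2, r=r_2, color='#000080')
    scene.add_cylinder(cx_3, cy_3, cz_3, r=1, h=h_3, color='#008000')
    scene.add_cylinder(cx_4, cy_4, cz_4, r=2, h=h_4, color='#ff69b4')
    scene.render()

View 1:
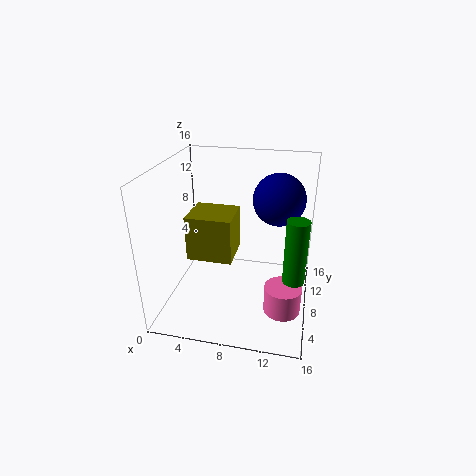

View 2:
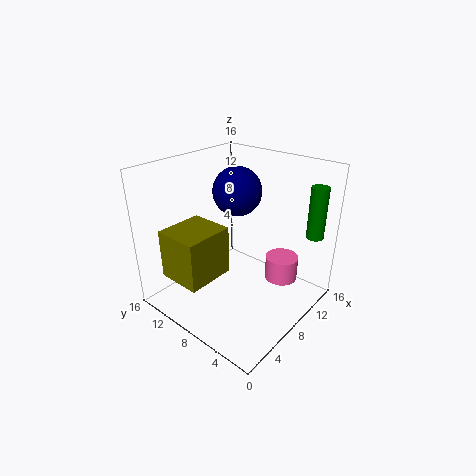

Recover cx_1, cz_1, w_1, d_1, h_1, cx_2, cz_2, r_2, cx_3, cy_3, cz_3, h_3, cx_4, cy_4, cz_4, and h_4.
cx_1 = 1.5
cz_1 = 4
w_1 = 5.5
d_1 = 5
h_1 = 5.5
cx_2 = 12
cz_2 = 11.5
r_2 = 3
cx_3 = 14.5
cy_3 = 2
cz_3 = 7.5
h_3 = 6
cx_4 = 13.5
cy_4 = 5.5
cz_4 = 1
h_4 = 3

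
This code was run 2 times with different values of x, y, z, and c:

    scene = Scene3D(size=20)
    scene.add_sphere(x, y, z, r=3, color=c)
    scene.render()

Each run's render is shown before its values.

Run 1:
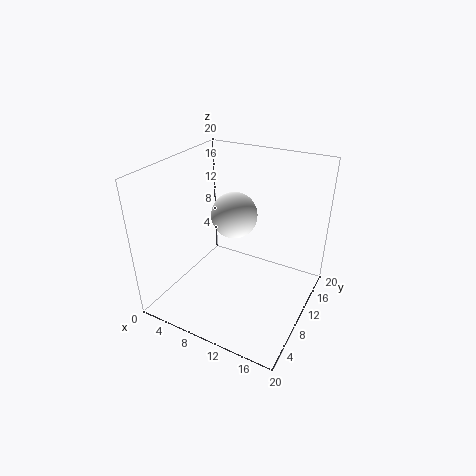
x = 10; y = 9; z = 14; c = 'white'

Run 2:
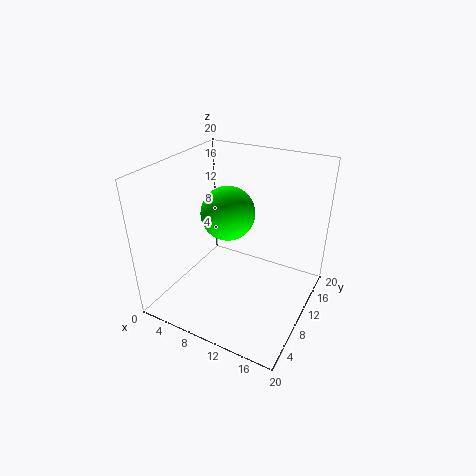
x = 12; y = 4; z = 17; c = 'lime'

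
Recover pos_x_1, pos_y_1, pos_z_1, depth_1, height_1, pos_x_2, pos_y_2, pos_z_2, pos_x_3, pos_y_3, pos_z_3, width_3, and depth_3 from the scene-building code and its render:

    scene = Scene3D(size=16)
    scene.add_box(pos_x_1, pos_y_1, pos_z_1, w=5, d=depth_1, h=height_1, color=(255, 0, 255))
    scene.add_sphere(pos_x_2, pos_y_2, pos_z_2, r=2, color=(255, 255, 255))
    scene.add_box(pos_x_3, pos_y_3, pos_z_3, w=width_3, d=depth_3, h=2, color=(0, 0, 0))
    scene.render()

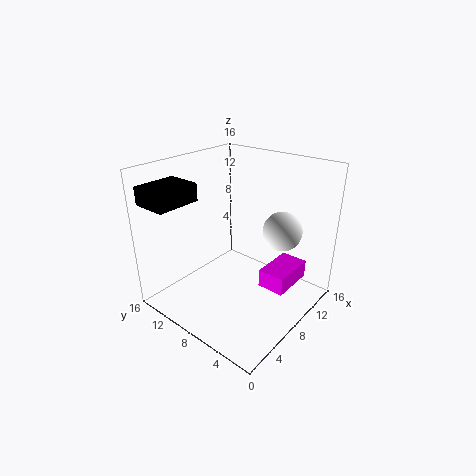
pos_x_1 = 8; pos_y_1 = 2; pos_z_1 = 3; depth_1 = 3; height_1 = 2; pos_x_2 = 9; pos_y_2 = 3; pos_z_2 = 10; pos_x_3 = 1; pos_y_3 = 12; pos_z_3 = 12; width_3 = 5; depth_3 = 4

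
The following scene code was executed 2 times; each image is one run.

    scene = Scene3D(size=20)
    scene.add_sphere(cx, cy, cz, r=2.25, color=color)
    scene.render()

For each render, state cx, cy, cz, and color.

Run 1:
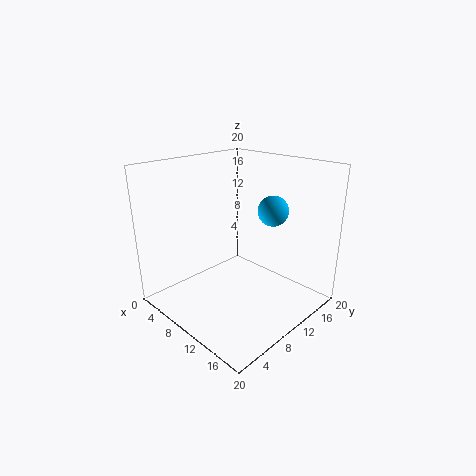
cx = 11.25; cy = 16; cz = 12.75; color = 'deepskyblue'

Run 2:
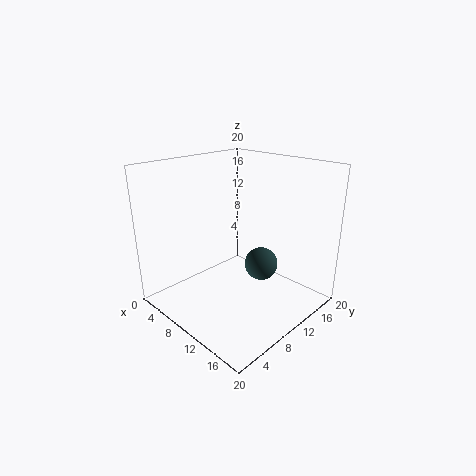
cx = 13.25; cy = 11.25; cz = 6.75; color = 'darkslategray'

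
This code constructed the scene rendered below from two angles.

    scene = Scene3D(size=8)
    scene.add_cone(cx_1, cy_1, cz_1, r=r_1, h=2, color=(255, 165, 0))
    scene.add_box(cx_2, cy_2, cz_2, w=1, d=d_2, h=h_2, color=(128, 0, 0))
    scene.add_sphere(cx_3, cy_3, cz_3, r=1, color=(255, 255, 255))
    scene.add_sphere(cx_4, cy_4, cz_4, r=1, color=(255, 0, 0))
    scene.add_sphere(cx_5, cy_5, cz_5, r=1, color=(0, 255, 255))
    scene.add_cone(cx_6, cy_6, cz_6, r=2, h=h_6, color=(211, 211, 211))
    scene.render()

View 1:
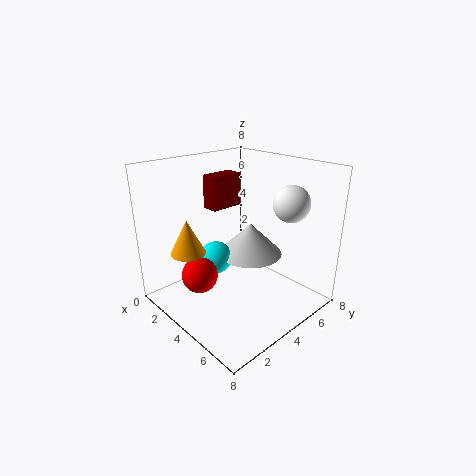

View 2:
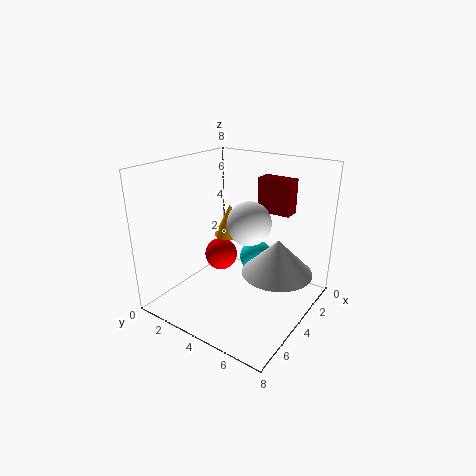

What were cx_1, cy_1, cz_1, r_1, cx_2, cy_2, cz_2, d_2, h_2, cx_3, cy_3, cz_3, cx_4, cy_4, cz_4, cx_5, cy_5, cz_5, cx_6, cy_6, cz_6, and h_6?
cx_1 = 2; cy_1 = 2; cz_1 = 3; r_1 = 1; cx_2 = 1; cy_2 = 4; cz_2 = 5; d_2 = 2; h_2 = 2; cx_3 = 6; cy_3 = 6; cz_3 = 6; cx_4 = 3; cy_4 = 2; cz_4 = 2; cx_5 = 2; cy_5 = 4; cz_5 = 2; cx_6 = 3; cy_6 = 6; cz_6 = 2; h_6 = 2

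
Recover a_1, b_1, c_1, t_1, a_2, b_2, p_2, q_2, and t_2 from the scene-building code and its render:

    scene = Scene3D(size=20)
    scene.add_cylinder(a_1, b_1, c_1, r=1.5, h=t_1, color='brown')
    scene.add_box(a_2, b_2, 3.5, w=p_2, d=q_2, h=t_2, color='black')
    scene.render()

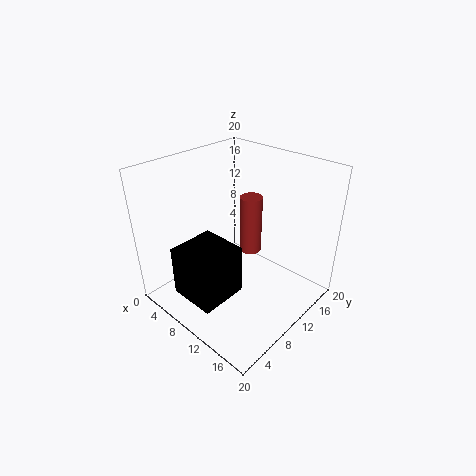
a_1 = 11, b_1 = 11.5, c_1 = 8, t_1 = 8, a_2 = 6, b_2 = 1.5, p_2 = 6.5, q_2 = 6.5, t_2 = 7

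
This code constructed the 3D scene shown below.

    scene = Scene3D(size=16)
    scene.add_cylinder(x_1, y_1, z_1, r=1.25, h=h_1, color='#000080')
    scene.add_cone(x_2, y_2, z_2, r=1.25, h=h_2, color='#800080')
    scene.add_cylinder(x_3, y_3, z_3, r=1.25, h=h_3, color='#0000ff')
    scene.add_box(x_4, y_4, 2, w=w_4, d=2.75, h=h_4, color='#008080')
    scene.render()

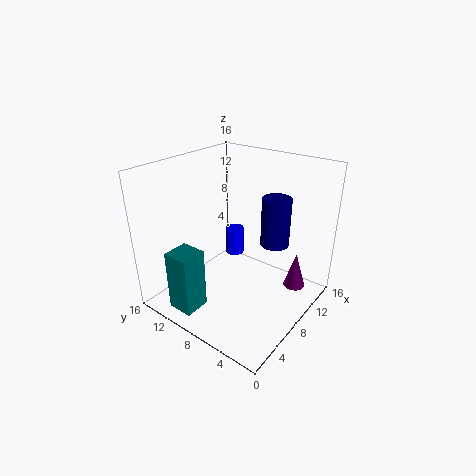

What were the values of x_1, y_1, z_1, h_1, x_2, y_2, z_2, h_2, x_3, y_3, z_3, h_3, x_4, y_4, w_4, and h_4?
x_1 = 4.75, y_1 = 1.5, z_1 = 11, h_1 = 4.25, x_2 = 12.25, y_2 = 2.75, z_2 = 1.5, h_2 = 4.25, x_3 = 14.5, y_3 = 13.5, z_3 = 1.25, h_3 = 3.75, x_4 = 0.25, y_4 = 8.5, w_4 = 2.75, h_4 = 6.5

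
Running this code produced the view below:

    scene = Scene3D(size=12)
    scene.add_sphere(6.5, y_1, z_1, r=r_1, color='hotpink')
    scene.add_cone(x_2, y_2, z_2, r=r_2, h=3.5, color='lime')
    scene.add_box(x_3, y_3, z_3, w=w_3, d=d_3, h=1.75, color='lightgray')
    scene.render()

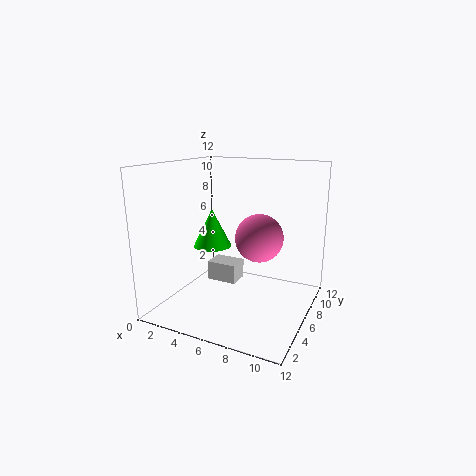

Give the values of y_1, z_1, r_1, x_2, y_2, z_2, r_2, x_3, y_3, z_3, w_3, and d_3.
y_1 = 9.5
z_1 = 5
r_1 = 2.25
x_2 = 2.5
y_2 = 7.75
z_2 = 4.25
r_2 = 1.75
x_3 = 2.5
y_3 = 6.75
z_3 = 1.25
w_3 = 2.75
d_3 = 2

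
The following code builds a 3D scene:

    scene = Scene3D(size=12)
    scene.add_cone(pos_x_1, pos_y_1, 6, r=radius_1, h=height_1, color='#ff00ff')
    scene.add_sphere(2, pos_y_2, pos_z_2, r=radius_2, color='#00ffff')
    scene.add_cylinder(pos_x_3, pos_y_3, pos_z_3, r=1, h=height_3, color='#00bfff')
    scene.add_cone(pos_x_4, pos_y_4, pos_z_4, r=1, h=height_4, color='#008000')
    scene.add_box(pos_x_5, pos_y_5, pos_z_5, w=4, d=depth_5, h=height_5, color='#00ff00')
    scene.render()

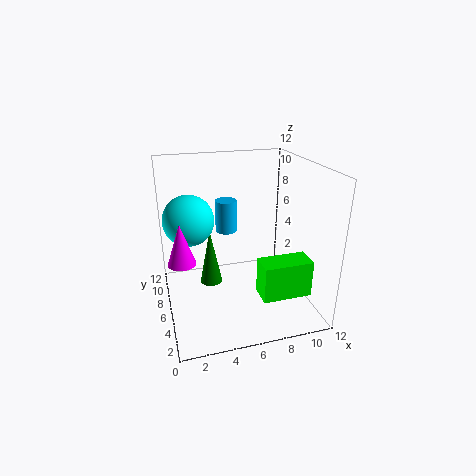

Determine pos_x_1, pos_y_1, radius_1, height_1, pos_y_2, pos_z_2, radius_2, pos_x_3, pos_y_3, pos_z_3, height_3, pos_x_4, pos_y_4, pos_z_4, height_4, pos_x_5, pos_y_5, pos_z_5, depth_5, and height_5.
pos_x_1 = 1
pos_y_1 = 3
radius_1 = 1
height_1 = 3
pos_y_2 = 6
pos_z_2 = 8
radius_2 = 2
pos_x_3 = 6
pos_y_3 = 10
pos_z_3 = 5
height_3 = 3
pos_x_4 = 4
pos_y_4 = 8
pos_z_4 = 1
height_4 = 5
pos_x_5 = 7
pos_y_5 = 2
pos_z_5 = 2
depth_5 = 2
height_5 = 3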